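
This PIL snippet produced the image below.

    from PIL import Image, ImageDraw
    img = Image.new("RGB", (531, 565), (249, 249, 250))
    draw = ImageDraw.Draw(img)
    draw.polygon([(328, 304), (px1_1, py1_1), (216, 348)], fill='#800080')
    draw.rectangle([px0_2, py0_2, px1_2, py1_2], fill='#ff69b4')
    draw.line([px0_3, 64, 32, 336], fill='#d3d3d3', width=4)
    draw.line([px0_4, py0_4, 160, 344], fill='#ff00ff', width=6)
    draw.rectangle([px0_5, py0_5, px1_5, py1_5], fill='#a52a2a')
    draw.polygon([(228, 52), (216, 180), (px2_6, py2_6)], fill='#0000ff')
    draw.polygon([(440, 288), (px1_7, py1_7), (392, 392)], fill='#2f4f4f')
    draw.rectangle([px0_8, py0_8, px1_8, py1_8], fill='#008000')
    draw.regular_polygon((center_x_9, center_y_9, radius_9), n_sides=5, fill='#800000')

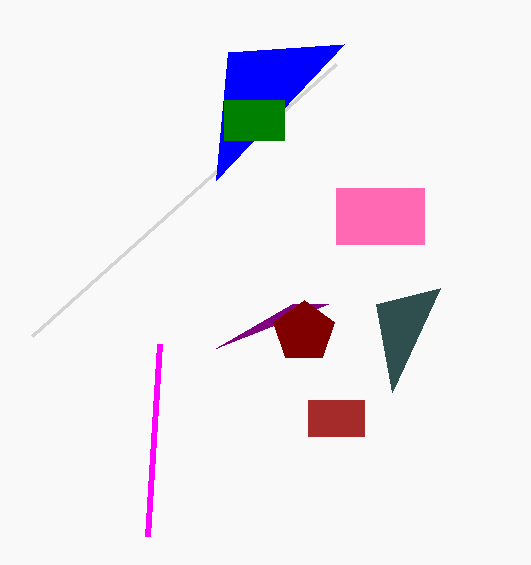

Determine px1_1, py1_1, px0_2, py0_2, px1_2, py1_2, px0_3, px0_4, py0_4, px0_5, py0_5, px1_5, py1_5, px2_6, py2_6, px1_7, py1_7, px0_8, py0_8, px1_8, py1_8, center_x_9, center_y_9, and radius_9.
px1_1 = 292; py1_1 = 304; px0_2 = 336; py0_2 = 188; px1_2 = 424; py1_2 = 244; px0_3 = 336; px0_4 = 148; py0_4 = 536; px0_5 = 308; py0_5 = 400; px1_5 = 364; py1_5 = 436; px2_6 = 344; py2_6 = 44; px1_7 = 376; py1_7 = 304; px0_8 = 224; py0_8 = 100; px1_8 = 284; py1_8 = 140; center_x_9 = 304; center_y_9 = 332; radius_9 = 32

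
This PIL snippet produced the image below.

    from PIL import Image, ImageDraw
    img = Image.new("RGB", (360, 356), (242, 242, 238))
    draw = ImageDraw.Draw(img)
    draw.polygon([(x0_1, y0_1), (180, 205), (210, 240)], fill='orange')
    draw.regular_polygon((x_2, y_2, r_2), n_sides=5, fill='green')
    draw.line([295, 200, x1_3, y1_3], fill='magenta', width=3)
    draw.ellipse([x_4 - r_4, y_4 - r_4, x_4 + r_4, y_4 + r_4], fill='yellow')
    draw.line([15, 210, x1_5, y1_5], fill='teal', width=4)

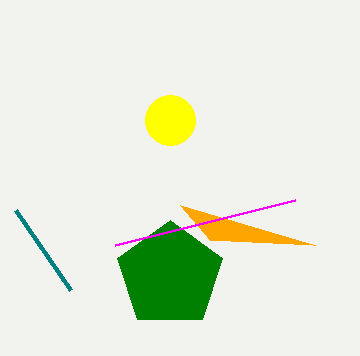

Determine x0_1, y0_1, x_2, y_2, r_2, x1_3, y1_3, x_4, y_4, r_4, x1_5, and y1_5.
x0_1 = 315; y0_1 = 245; x_2 = 170; y_2 = 275; r_2 = 55; x1_3 = 115; y1_3 = 245; x_4 = 170; y_4 = 120; r_4 = 25; x1_5 = 70; y1_5 = 290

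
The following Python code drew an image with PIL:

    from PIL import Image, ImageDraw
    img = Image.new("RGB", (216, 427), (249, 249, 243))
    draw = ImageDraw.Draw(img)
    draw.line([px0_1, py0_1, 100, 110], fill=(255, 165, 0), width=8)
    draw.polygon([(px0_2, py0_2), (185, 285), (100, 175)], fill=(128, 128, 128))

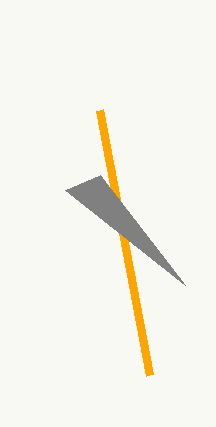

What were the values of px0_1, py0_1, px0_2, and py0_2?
px0_1 = 150; py0_1 = 375; px0_2 = 65; py0_2 = 190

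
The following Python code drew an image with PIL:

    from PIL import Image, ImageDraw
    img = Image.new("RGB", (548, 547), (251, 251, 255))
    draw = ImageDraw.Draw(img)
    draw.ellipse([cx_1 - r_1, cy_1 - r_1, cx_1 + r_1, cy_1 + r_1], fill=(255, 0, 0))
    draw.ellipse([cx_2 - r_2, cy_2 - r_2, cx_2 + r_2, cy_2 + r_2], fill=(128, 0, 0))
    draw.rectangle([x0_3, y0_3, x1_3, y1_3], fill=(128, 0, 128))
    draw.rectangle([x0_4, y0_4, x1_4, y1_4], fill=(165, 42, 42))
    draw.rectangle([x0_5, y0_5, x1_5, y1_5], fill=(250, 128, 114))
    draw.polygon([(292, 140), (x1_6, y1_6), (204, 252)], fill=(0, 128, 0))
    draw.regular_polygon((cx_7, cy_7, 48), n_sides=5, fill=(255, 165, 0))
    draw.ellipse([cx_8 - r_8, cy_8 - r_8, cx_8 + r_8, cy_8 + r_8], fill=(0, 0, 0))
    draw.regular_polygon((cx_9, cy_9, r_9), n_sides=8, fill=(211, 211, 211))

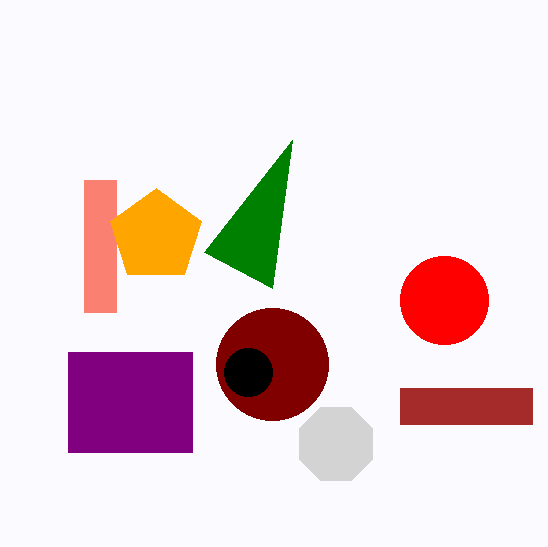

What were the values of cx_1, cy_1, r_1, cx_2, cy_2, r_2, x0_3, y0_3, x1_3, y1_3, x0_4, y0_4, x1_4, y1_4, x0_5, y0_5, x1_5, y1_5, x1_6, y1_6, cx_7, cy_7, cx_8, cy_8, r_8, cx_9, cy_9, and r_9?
cx_1 = 444, cy_1 = 300, r_1 = 44, cx_2 = 272, cy_2 = 364, r_2 = 56, x0_3 = 68, y0_3 = 352, x1_3 = 192, y1_3 = 452, x0_4 = 400, y0_4 = 388, x1_4 = 532, y1_4 = 424, x0_5 = 84, y0_5 = 180, x1_5 = 116, y1_5 = 312, x1_6 = 272, y1_6 = 288, cx_7 = 156, cy_7 = 236, cx_8 = 248, cy_8 = 372, r_8 = 24, cx_9 = 336, cy_9 = 444, r_9 = 40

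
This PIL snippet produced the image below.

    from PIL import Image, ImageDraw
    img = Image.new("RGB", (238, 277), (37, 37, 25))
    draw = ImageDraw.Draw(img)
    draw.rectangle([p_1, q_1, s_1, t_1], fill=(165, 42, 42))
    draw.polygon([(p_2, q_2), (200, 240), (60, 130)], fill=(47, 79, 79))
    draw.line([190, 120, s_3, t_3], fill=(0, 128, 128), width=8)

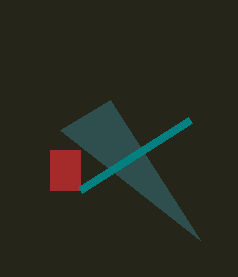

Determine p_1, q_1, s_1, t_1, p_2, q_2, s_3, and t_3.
p_1 = 50
q_1 = 150
s_1 = 80
t_1 = 190
p_2 = 110
q_2 = 100
s_3 = 80
t_3 = 190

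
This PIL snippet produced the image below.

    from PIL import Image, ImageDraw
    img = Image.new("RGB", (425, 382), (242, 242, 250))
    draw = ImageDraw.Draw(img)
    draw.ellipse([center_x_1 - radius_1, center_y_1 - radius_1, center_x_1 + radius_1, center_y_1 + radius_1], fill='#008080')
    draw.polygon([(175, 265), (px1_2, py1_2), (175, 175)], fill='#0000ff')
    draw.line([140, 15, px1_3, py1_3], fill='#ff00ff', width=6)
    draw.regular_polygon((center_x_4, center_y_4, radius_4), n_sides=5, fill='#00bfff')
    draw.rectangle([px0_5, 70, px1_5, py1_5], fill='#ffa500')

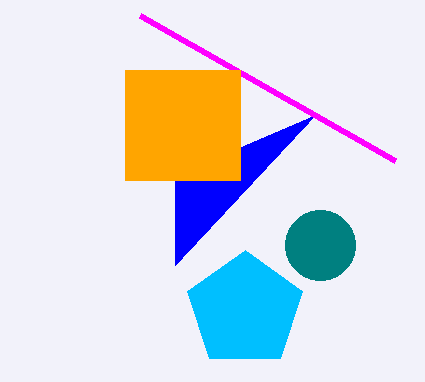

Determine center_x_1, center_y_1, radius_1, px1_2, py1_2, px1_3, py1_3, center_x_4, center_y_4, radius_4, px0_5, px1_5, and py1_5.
center_x_1 = 320
center_y_1 = 245
radius_1 = 35
px1_2 = 315
py1_2 = 115
px1_3 = 395
py1_3 = 160
center_x_4 = 245
center_y_4 = 310
radius_4 = 60
px0_5 = 125
px1_5 = 240
py1_5 = 180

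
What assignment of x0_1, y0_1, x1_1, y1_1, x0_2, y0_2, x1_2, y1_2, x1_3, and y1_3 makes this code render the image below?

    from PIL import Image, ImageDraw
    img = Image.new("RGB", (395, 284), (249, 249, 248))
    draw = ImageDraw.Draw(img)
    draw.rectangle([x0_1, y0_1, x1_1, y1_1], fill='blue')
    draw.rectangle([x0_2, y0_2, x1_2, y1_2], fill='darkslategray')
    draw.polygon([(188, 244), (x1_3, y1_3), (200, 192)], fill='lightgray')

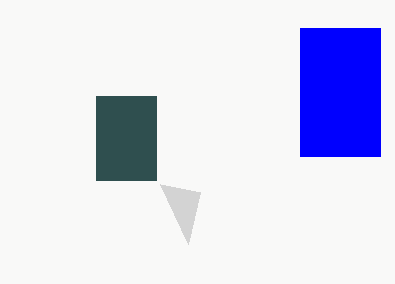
x0_1 = 300
y0_1 = 28
x1_1 = 380
y1_1 = 156
x0_2 = 96
y0_2 = 96
x1_2 = 156
y1_2 = 180
x1_3 = 160
y1_3 = 184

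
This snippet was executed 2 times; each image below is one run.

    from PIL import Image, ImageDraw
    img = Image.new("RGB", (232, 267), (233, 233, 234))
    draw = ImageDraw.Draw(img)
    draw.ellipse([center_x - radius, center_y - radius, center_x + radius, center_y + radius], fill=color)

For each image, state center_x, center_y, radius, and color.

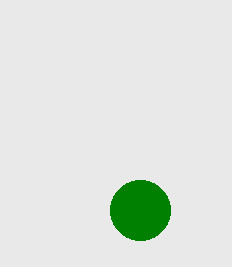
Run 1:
center_x = 140
center_y = 210
radius = 30
color = 'green'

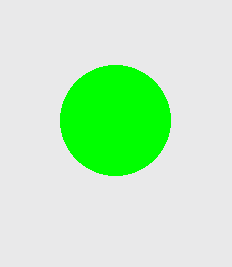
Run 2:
center_x = 115; center_y = 120; radius = 55; color = 'lime'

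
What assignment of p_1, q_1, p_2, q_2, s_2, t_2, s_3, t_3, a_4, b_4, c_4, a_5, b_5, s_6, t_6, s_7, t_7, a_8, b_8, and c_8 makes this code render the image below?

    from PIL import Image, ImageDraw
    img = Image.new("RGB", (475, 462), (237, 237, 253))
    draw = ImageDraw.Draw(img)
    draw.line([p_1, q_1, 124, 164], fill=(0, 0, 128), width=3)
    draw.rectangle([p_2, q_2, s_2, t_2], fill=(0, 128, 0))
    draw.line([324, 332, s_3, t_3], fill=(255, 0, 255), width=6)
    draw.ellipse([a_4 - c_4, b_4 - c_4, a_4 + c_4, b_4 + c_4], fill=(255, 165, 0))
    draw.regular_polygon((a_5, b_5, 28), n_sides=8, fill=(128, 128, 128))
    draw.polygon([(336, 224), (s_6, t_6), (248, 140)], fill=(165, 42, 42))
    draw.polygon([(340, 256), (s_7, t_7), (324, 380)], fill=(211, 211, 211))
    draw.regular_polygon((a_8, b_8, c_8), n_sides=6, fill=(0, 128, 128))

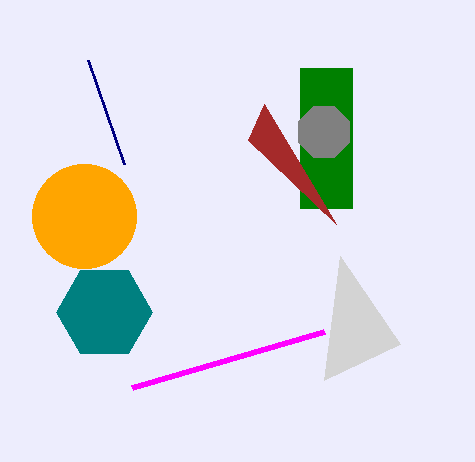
p_1 = 88
q_1 = 60
p_2 = 300
q_2 = 68
s_2 = 352
t_2 = 208
s_3 = 132
t_3 = 388
a_4 = 84
b_4 = 216
c_4 = 52
a_5 = 324
b_5 = 132
s_6 = 264
t_6 = 104
s_7 = 400
t_7 = 344
a_8 = 104
b_8 = 312
c_8 = 48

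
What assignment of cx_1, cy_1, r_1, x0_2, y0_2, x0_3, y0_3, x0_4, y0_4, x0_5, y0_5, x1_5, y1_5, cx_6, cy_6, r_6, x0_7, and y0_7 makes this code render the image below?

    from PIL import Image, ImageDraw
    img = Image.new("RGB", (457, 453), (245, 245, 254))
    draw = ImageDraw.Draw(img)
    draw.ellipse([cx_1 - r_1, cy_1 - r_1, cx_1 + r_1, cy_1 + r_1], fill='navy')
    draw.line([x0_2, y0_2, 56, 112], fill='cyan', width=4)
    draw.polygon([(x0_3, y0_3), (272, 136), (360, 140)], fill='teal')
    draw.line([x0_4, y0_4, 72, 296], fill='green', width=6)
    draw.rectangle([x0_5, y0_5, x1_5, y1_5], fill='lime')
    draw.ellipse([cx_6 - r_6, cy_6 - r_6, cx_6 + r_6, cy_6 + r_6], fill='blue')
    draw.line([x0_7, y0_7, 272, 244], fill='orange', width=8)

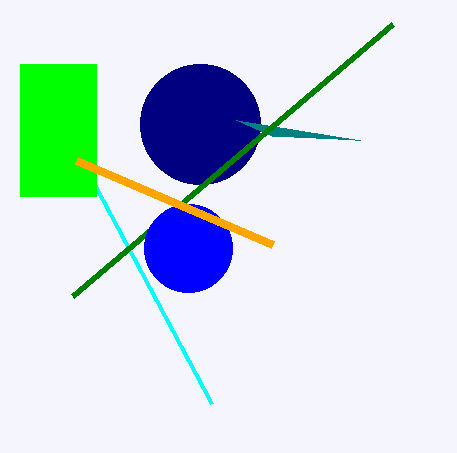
cx_1 = 200; cy_1 = 124; r_1 = 60; x0_2 = 212; y0_2 = 404; x0_3 = 236; y0_3 = 120; x0_4 = 392; y0_4 = 24; x0_5 = 20; y0_5 = 64; x1_5 = 96; y1_5 = 196; cx_6 = 188; cy_6 = 248; r_6 = 44; x0_7 = 76; y0_7 = 160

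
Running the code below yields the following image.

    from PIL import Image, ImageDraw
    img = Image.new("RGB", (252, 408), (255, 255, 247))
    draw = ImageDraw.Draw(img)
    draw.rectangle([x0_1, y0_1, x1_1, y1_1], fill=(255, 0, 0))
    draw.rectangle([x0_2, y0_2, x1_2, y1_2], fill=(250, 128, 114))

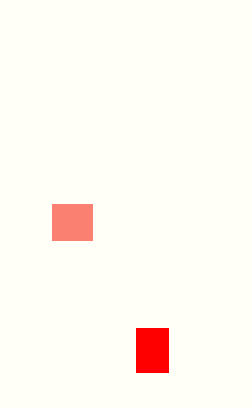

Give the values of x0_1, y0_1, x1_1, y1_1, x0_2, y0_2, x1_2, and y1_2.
x0_1 = 136, y0_1 = 328, x1_1 = 168, y1_1 = 372, x0_2 = 52, y0_2 = 204, x1_2 = 92, y1_2 = 240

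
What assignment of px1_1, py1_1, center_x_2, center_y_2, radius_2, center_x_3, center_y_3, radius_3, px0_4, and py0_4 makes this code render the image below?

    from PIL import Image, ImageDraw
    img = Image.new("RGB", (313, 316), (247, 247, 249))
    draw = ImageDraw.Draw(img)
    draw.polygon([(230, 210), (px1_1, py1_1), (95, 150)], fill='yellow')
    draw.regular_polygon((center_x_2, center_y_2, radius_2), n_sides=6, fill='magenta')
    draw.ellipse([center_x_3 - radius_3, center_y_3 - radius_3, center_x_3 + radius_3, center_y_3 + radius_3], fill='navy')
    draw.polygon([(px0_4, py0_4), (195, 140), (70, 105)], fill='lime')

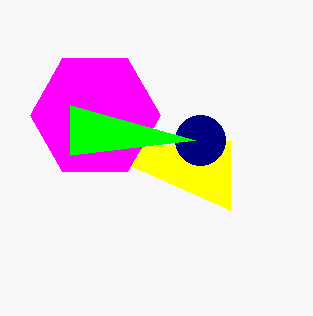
px1_1 = 230
py1_1 = 140
center_x_2 = 95
center_y_2 = 115
radius_2 = 65
center_x_3 = 200
center_y_3 = 140
radius_3 = 25
px0_4 = 70
py0_4 = 155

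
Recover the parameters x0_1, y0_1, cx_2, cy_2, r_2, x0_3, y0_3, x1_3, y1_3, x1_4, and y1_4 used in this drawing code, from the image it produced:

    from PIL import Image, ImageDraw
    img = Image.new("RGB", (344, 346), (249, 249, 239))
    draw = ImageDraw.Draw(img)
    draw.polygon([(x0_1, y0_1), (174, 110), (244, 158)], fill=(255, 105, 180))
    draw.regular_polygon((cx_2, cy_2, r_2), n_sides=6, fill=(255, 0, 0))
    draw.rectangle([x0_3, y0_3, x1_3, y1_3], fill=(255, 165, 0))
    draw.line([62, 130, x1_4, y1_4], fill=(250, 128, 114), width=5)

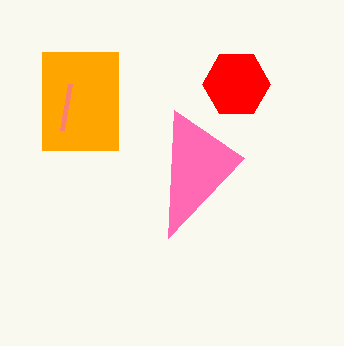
x0_1 = 168
y0_1 = 238
cx_2 = 236
cy_2 = 84
r_2 = 34
x0_3 = 42
y0_3 = 52
x1_3 = 118
y1_3 = 150
x1_4 = 70
y1_4 = 84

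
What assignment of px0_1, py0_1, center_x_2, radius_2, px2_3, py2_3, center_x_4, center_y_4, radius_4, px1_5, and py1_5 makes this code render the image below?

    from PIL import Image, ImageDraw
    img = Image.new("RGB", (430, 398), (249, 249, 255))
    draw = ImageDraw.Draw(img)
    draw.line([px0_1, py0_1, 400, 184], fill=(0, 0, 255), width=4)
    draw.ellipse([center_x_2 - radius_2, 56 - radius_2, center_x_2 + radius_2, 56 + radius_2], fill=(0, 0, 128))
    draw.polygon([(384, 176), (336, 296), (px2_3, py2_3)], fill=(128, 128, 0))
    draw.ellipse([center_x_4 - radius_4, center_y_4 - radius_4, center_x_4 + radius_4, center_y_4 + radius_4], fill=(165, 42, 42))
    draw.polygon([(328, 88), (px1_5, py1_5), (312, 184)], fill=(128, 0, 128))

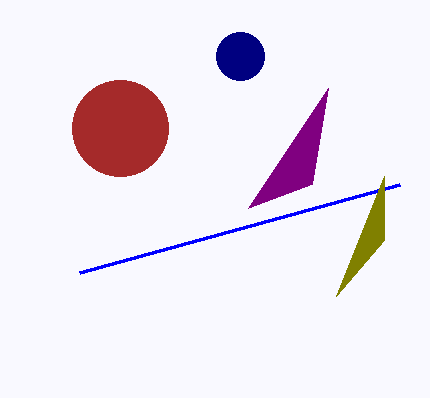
px0_1 = 80, py0_1 = 272, center_x_2 = 240, radius_2 = 24, px2_3 = 384, py2_3 = 240, center_x_4 = 120, center_y_4 = 128, radius_4 = 48, px1_5 = 248, py1_5 = 208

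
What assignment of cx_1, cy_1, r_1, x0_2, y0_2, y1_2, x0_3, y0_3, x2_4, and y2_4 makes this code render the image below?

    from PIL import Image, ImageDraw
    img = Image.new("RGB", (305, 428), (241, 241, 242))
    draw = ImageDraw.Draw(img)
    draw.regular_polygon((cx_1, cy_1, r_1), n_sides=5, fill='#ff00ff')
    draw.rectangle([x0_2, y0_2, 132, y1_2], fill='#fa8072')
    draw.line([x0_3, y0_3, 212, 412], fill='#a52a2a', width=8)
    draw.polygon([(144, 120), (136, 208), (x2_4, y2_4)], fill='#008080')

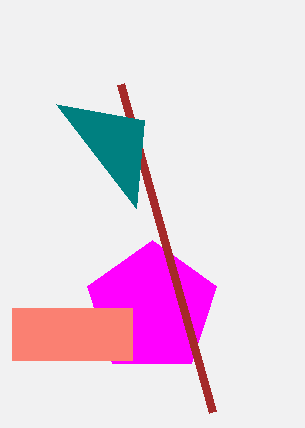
cx_1 = 152
cy_1 = 308
r_1 = 68
x0_2 = 12
y0_2 = 308
y1_2 = 360
x0_3 = 120
y0_3 = 84
x2_4 = 56
y2_4 = 104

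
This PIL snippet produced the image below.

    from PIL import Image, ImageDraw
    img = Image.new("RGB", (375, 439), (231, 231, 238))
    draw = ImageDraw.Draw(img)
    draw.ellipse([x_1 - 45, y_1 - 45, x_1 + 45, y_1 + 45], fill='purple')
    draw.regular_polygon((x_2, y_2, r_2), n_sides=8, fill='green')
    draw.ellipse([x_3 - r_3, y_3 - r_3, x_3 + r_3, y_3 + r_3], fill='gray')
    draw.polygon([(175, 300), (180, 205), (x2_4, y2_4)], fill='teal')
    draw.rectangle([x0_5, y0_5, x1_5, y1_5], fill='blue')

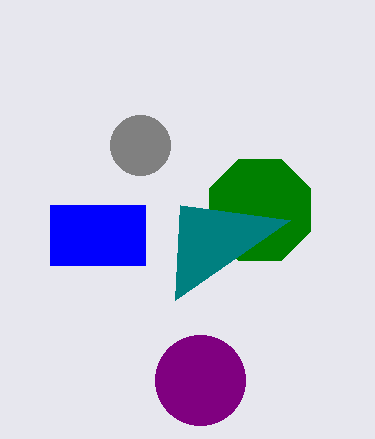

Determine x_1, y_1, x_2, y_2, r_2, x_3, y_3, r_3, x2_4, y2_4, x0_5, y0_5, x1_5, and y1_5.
x_1 = 200, y_1 = 380, x_2 = 260, y_2 = 210, r_2 = 55, x_3 = 140, y_3 = 145, r_3 = 30, x2_4 = 290, y2_4 = 220, x0_5 = 50, y0_5 = 205, x1_5 = 145, y1_5 = 265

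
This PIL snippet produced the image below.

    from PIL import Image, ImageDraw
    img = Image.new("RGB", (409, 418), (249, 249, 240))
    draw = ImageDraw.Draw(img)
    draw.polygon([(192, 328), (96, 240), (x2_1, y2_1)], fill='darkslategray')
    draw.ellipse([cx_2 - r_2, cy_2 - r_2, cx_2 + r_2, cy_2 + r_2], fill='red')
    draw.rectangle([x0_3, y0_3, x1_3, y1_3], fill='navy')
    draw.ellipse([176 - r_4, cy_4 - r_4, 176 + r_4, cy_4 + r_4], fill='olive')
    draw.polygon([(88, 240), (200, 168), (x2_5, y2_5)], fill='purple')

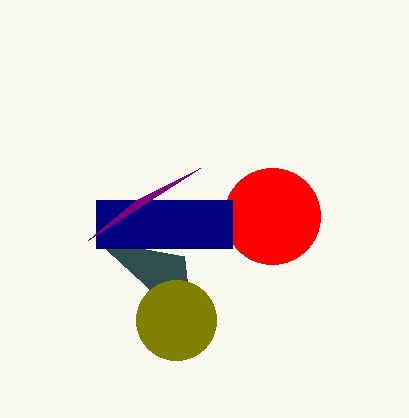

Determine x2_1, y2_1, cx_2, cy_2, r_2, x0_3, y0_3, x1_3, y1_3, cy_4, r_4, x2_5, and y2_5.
x2_1 = 184
y2_1 = 256
cx_2 = 272
cy_2 = 216
r_2 = 48
x0_3 = 96
y0_3 = 200
x1_3 = 232
y1_3 = 248
cy_4 = 320
r_4 = 40
x2_5 = 136
y2_5 = 200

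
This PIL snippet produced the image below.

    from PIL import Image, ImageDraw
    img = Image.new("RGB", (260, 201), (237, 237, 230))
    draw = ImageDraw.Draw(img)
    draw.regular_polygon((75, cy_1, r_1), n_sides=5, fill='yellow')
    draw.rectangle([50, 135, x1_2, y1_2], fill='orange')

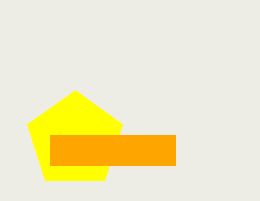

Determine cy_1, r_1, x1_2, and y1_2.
cy_1 = 140, r_1 = 50, x1_2 = 175, y1_2 = 165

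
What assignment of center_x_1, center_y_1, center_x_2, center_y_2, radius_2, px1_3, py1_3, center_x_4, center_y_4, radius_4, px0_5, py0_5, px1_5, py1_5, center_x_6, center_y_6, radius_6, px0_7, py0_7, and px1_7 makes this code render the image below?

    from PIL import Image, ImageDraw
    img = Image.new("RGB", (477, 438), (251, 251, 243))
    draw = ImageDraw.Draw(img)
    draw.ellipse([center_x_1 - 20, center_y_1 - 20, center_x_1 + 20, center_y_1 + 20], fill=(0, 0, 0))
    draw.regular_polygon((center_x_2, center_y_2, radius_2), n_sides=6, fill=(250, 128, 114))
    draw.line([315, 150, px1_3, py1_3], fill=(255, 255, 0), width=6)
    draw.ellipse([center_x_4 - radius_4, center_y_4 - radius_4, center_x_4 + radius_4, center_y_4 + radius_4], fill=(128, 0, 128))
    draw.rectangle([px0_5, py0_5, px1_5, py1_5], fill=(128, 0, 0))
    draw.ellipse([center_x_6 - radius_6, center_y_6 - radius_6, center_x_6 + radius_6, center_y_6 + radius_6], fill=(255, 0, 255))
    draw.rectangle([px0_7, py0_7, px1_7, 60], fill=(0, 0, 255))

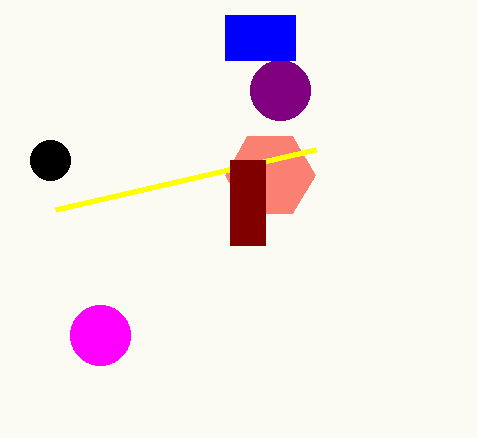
center_x_1 = 50; center_y_1 = 160; center_x_2 = 270; center_y_2 = 175; radius_2 = 45; px1_3 = 55; py1_3 = 210; center_x_4 = 280; center_y_4 = 90; radius_4 = 30; px0_5 = 230; py0_5 = 160; px1_5 = 265; py1_5 = 245; center_x_6 = 100; center_y_6 = 335; radius_6 = 30; px0_7 = 225; py0_7 = 15; px1_7 = 295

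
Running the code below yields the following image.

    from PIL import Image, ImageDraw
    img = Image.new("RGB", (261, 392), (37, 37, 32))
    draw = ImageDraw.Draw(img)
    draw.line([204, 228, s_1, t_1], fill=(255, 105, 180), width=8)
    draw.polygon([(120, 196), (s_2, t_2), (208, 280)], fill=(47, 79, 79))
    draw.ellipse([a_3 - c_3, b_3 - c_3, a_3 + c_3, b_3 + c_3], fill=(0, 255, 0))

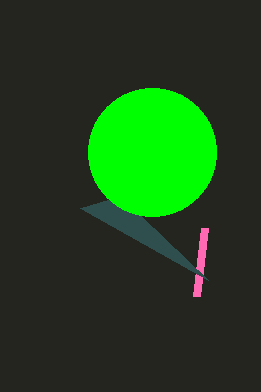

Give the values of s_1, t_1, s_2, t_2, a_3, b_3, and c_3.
s_1 = 196
t_1 = 296
s_2 = 80
t_2 = 208
a_3 = 152
b_3 = 152
c_3 = 64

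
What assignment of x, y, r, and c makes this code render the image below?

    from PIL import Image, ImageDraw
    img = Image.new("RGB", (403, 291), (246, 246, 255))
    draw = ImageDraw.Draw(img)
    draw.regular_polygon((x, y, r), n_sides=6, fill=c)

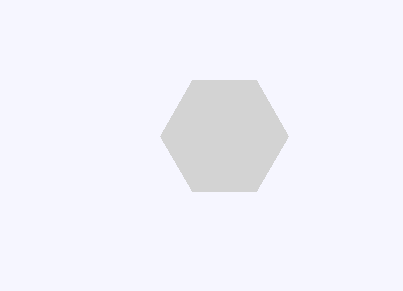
x = 224; y = 136; r = 64; c = 'lightgray'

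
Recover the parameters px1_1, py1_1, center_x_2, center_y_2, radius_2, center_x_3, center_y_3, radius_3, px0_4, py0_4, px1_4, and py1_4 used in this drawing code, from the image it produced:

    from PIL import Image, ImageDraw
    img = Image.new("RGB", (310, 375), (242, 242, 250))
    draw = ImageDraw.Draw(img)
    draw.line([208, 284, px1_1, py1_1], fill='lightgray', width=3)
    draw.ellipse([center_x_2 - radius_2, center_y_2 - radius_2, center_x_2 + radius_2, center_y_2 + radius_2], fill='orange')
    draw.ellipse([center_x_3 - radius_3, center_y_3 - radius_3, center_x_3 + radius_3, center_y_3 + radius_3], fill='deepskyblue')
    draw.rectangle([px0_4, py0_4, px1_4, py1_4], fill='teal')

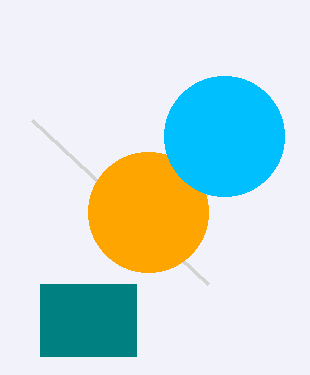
px1_1 = 32; py1_1 = 120; center_x_2 = 148; center_y_2 = 212; radius_2 = 60; center_x_3 = 224; center_y_3 = 136; radius_3 = 60; px0_4 = 40; py0_4 = 284; px1_4 = 136; py1_4 = 356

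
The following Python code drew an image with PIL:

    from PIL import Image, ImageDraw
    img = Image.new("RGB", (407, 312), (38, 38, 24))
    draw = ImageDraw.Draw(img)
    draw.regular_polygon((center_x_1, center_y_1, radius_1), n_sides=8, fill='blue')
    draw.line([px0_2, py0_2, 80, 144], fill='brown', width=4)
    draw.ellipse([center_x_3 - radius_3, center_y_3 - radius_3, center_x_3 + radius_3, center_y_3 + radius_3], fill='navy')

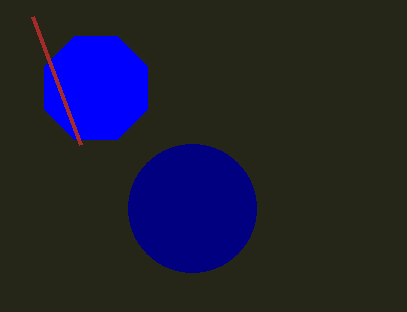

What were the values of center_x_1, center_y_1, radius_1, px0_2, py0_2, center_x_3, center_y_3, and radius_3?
center_x_1 = 96, center_y_1 = 88, radius_1 = 56, px0_2 = 32, py0_2 = 16, center_x_3 = 192, center_y_3 = 208, radius_3 = 64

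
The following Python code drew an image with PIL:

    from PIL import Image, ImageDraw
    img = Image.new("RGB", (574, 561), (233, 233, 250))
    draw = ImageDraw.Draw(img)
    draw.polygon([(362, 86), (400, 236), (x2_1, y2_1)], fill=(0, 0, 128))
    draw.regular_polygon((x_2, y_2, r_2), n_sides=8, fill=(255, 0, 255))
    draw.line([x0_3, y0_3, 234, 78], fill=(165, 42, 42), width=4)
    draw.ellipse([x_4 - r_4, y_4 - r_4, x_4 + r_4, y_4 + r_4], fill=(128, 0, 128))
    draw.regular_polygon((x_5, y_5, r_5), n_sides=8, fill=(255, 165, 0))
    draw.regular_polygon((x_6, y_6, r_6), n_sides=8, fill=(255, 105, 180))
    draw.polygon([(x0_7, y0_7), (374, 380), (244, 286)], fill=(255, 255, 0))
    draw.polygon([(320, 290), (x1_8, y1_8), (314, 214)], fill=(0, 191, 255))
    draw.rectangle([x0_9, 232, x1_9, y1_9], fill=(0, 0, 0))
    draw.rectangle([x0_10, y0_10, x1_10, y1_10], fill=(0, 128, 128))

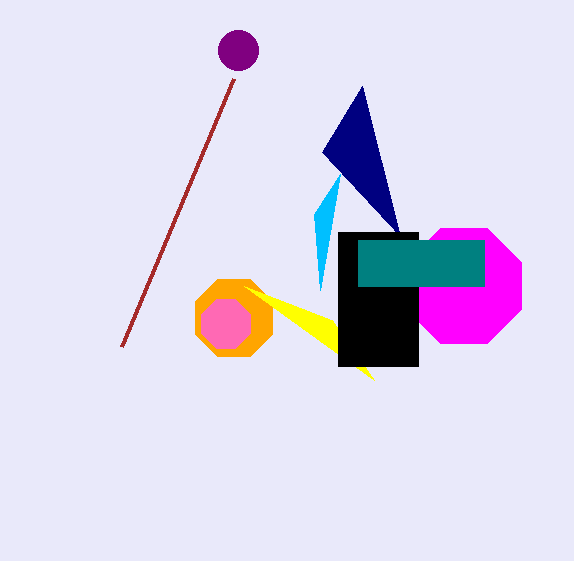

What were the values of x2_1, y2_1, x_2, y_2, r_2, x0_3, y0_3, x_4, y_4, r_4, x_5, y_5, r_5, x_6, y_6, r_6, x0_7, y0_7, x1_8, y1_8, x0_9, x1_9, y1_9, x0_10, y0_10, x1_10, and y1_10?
x2_1 = 322; y2_1 = 152; x_2 = 464; y_2 = 286; r_2 = 62; x0_3 = 122; y0_3 = 346; x_4 = 238; y_4 = 50; r_4 = 20; x_5 = 234; y_5 = 318; r_5 = 42; x_6 = 226; y_6 = 324; r_6 = 26; x0_7 = 332; y0_7 = 320; x1_8 = 340; y1_8 = 174; x0_9 = 338; x1_9 = 418; y1_9 = 366; x0_10 = 358; y0_10 = 240; x1_10 = 484; y1_10 = 286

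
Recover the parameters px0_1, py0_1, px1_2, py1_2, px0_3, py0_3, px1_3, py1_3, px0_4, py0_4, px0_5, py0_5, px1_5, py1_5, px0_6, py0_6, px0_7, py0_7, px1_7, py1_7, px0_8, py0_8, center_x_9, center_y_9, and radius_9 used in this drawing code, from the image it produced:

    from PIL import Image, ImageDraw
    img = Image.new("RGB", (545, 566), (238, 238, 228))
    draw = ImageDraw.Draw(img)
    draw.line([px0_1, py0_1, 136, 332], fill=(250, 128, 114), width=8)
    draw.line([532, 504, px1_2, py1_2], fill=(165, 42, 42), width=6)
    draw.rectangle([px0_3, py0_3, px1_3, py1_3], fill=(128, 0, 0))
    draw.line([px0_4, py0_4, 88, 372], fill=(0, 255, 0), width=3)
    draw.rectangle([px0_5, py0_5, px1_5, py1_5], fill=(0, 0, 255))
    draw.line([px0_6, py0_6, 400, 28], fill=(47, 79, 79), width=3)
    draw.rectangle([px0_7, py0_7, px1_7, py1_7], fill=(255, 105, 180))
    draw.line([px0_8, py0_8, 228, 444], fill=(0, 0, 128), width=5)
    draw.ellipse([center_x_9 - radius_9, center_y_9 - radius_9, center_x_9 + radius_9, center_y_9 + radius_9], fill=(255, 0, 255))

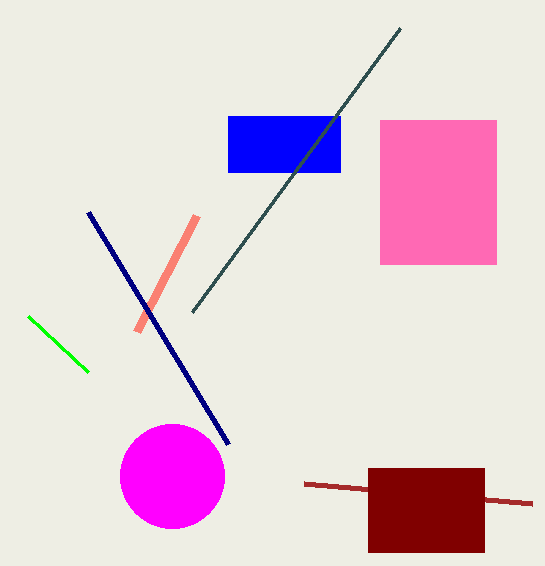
px0_1 = 196; py0_1 = 216; px1_2 = 304; py1_2 = 484; px0_3 = 368; py0_3 = 468; px1_3 = 484; py1_3 = 552; px0_4 = 28; py0_4 = 316; px0_5 = 228; py0_5 = 116; px1_5 = 340; py1_5 = 172; px0_6 = 192; py0_6 = 312; px0_7 = 380; py0_7 = 120; px1_7 = 496; py1_7 = 264; px0_8 = 88; py0_8 = 212; center_x_9 = 172; center_y_9 = 476; radius_9 = 52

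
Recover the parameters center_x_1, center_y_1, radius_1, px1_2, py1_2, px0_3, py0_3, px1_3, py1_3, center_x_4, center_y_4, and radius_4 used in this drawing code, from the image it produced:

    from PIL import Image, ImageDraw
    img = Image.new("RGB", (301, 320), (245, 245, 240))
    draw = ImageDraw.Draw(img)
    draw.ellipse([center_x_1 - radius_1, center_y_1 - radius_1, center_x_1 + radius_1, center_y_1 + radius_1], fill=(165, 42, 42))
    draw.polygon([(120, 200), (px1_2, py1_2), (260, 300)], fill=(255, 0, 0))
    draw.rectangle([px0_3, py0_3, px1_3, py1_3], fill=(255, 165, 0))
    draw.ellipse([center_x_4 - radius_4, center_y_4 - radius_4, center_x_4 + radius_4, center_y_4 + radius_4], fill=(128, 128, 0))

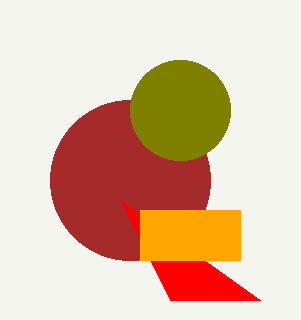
center_x_1 = 130; center_y_1 = 180; radius_1 = 80; px1_2 = 170; py1_2 = 300; px0_3 = 140; py0_3 = 210; px1_3 = 240; py1_3 = 260; center_x_4 = 180; center_y_4 = 110; radius_4 = 50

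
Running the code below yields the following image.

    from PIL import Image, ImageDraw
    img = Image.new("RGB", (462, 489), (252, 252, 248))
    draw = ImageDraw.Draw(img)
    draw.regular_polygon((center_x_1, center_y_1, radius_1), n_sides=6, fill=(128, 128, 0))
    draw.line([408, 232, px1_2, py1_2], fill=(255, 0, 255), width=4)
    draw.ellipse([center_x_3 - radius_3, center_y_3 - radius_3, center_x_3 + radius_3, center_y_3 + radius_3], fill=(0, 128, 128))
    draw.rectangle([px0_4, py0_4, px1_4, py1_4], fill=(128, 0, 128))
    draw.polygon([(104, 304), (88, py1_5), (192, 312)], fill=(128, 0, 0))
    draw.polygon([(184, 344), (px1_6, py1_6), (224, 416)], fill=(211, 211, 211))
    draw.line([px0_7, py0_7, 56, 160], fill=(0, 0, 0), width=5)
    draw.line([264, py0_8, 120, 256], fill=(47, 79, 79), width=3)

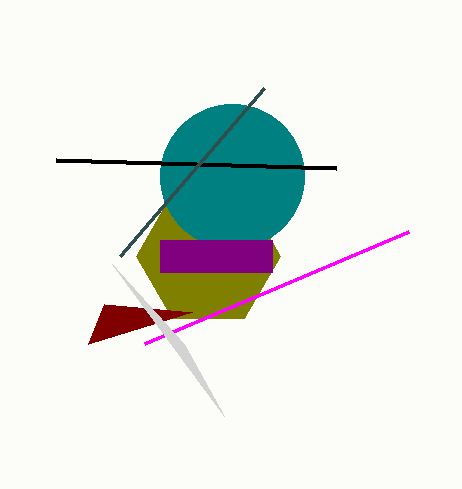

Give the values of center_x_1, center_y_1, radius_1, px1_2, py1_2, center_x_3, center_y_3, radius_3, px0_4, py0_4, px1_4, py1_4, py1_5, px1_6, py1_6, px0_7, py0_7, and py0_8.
center_x_1 = 208, center_y_1 = 256, radius_1 = 72, px1_2 = 144, py1_2 = 344, center_x_3 = 232, center_y_3 = 176, radius_3 = 72, px0_4 = 160, py0_4 = 240, px1_4 = 272, py1_4 = 272, py1_5 = 344, px1_6 = 112, py1_6 = 264, px0_7 = 336, py0_7 = 168, py0_8 = 88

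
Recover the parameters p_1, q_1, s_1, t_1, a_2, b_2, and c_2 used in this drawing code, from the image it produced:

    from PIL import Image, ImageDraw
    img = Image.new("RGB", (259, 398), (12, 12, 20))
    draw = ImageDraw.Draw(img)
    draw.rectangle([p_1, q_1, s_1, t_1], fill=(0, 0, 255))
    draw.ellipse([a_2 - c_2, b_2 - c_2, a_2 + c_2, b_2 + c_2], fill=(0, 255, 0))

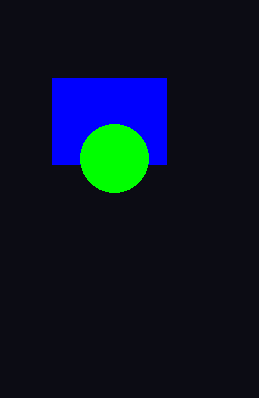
p_1 = 52; q_1 = 78; s_1 = 166; t_1 = 164; a_2 = 114; b_2 = 158; c_2 = 34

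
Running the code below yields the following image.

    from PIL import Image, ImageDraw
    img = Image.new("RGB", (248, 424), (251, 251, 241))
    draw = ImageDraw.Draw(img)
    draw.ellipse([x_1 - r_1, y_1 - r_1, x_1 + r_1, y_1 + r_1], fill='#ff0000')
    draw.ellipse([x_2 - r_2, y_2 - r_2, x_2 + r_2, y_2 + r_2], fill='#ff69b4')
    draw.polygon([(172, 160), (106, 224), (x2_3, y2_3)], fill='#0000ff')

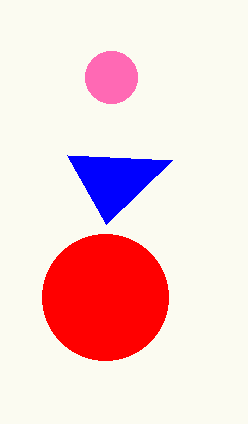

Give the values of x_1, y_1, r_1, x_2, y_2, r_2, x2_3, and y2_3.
x_1 = 105; y_1 = 297; r_1 = 63; x_2 = 111; y_2 = 77; r_2 = 26; x2_3 = 67; y2_3 = 155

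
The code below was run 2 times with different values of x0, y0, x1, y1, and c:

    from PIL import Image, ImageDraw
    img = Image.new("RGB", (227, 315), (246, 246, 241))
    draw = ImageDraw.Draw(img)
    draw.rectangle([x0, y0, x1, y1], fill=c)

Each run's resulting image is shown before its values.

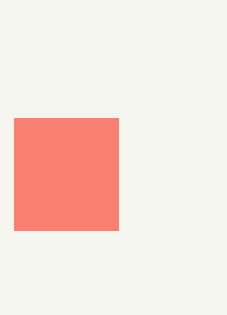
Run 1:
x0 = 14
y0 = 118
x1 = 118
y1 = 230
c = 'salmon'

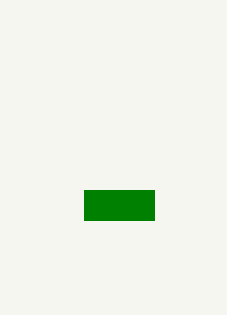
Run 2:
x0 = 84, y0 = 190, x1 = 154, y1 = 220, c = 'green'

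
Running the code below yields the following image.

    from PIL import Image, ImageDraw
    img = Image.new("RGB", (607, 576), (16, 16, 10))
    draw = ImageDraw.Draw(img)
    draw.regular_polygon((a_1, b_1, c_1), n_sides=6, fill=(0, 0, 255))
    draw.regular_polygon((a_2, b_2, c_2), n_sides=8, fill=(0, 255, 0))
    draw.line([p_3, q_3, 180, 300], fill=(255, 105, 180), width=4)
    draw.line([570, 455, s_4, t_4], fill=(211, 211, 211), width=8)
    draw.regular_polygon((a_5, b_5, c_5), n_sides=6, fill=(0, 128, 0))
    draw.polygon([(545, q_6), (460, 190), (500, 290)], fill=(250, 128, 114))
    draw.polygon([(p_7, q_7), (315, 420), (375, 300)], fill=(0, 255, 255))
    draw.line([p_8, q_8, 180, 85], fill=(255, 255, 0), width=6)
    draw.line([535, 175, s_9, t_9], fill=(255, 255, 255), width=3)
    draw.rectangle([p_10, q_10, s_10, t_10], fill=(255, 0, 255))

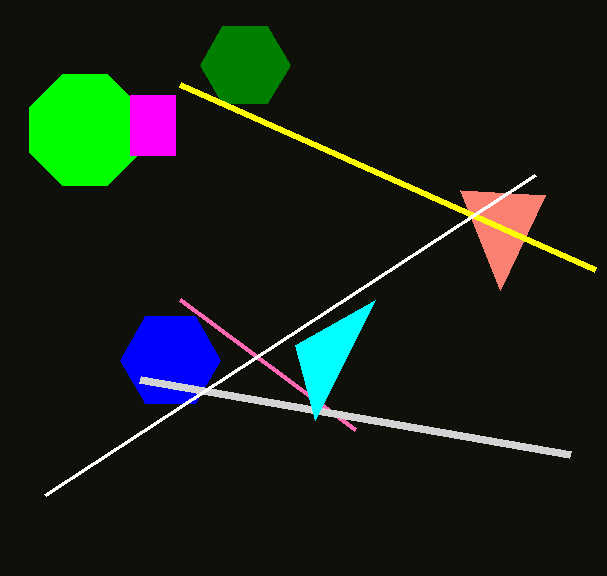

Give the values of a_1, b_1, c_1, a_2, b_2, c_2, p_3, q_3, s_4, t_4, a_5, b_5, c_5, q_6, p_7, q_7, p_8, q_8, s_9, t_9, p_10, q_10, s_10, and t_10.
a_1 = 170; b_1 = 360; c_1 = 50; a_2 = 85; b_2 = 130; c_2 = 60; p_3 = 355; q_3 = 430; s_4 = 140; t_4 = 380; a_5 = 245; b_5 = 65; c_5 = 45; q_6 = 195; p_7 = 295; q_7 = 345; p_8 = 595; q_8 = 270; s_9 = 45; t_9 = 495; p_10 = 130; q_10 = 95; s_10 = 175; t_10 = 155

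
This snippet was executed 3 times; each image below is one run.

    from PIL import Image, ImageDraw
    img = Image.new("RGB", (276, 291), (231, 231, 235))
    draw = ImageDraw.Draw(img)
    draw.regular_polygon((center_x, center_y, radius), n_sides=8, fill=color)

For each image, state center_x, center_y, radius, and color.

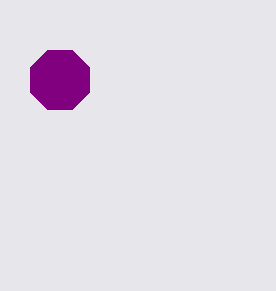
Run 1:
center_x = 60; center_y = 80; radius = 32; color = 'purple'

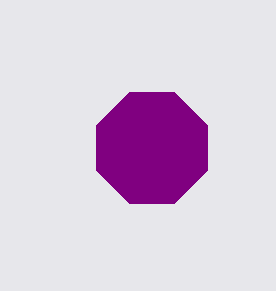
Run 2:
center_x = 152, center_y = 148, radius = 60, color = 'purple'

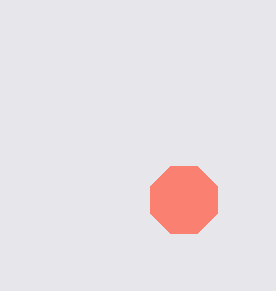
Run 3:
center_x = 184; center_y = 200; radius = 36; color = 'salmon'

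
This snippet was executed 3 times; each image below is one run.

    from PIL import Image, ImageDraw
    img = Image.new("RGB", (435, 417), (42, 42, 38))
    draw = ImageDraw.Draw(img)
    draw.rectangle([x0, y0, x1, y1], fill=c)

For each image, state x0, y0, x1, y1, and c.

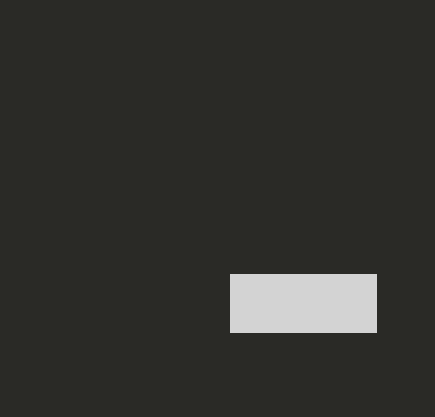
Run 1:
x0 = 230, y0 = 274, x1 = 376, y1 = 332, c = 'lightgray'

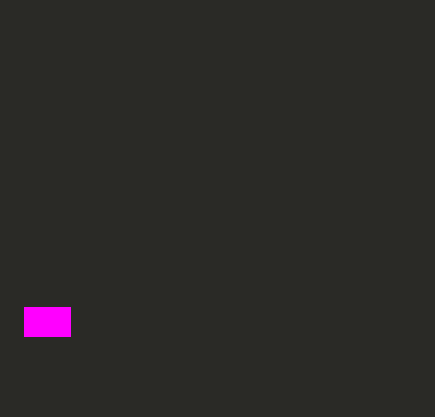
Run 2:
x0 = 24; y0 = 307; x1 = 70; y1 = 336; c = 'magenta'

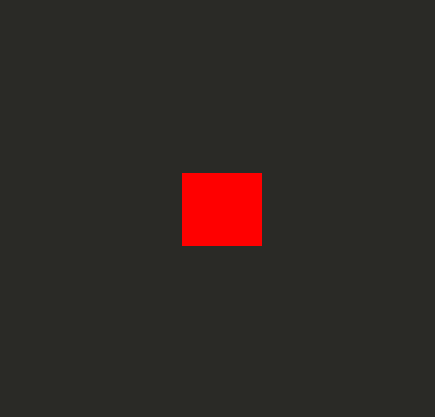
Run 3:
x0 = 182; y0 = 173; x1 = 261; y1 = 245; c = 'red'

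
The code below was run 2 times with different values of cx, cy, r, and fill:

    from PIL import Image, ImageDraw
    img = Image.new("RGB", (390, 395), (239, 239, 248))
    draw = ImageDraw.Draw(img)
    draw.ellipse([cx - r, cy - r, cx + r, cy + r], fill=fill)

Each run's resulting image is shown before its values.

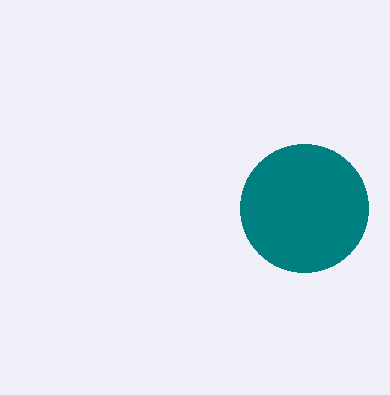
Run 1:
cx = 304, cy = 208, r = 64, fill = 'teal'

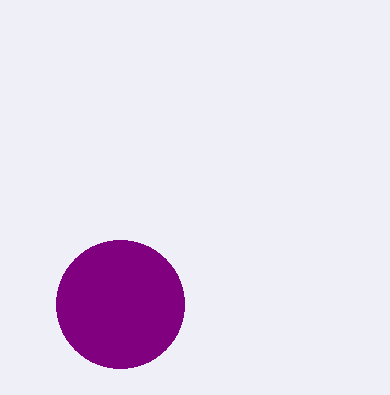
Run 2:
cx = 120; cy = 304; r = 64; fill = 'purple'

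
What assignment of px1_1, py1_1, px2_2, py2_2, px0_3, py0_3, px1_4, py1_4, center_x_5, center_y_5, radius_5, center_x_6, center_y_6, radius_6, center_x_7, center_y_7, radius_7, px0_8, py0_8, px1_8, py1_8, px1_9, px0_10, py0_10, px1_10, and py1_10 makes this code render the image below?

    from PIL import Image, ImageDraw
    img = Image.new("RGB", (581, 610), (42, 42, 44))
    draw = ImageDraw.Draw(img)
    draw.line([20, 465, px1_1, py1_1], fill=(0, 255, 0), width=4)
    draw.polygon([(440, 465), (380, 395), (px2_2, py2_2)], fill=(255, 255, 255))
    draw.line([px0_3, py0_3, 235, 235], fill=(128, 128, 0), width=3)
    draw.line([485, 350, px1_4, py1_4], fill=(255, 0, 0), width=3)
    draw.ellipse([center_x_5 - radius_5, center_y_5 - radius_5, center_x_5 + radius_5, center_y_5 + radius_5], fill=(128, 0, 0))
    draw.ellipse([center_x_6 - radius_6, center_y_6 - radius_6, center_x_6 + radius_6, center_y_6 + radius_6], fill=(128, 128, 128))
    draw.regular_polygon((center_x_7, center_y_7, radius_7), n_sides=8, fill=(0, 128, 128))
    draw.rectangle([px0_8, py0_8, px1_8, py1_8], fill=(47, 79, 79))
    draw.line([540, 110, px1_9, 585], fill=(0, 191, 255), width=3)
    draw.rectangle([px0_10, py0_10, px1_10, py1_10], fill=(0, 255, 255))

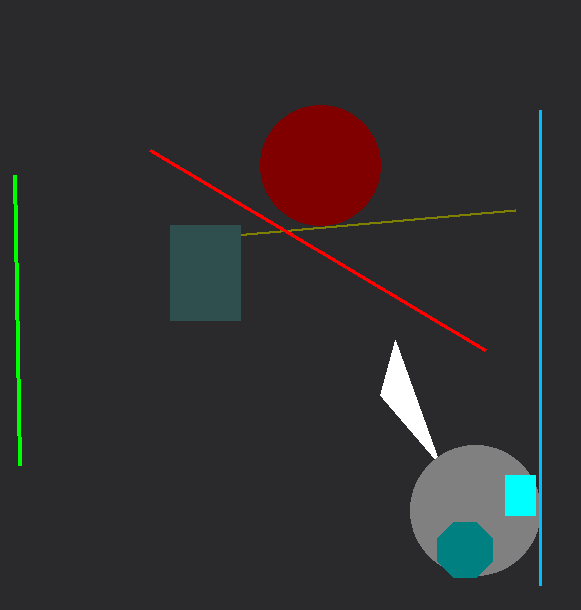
px1_1 = 15, py1_1 = 175, px2_2 = 395, py2_2 = 340, px0_3 = 515, py0_3 = 210, px1_4 = 150, py1_4 = 150, center_x_5 = 320, center_y_5 = 165, radius_5 = 60, center_x_6 = 475, center_y_6 = 510, radius_6 = 65, center_x_7 = 465, center_y_7 = 550, radius_7 = 30, px0_8 = 170, py0_8 = 225, px1_8 = 240, py1_8 = 320, px1_9 = 540, px0_10 = 505, py0_10 = 475, px1_10 = 535, py1_10 = 515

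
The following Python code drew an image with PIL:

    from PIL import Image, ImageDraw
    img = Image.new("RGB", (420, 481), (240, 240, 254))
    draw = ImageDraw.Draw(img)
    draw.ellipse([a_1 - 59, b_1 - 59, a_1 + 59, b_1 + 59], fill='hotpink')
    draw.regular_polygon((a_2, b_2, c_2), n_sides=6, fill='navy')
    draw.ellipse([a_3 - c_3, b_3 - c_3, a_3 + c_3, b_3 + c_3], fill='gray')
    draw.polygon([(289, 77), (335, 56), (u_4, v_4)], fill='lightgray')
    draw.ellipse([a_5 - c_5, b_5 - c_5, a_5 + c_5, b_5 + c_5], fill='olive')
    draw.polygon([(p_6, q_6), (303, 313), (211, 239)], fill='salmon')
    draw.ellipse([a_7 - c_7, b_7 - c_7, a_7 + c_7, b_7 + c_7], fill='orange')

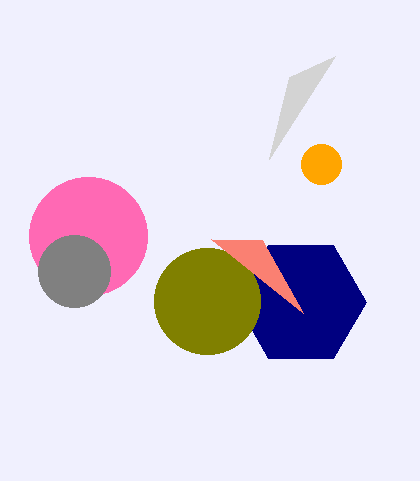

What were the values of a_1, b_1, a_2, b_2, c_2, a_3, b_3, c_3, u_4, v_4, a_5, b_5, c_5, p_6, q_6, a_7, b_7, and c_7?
a_1 = 88, b_1 = 236, a_2 = 301, b_2 = 302, c_2 = 65, a_3 = 74, b_3 = 271, c_3 = 36, u_4 = 269, v_4 = 159, a_5 = 207, b_5 = 301, c_5 = 53, p_6 = 262, q_6 = 240, a_7 = 321, b_7 = 164, c_7 = 20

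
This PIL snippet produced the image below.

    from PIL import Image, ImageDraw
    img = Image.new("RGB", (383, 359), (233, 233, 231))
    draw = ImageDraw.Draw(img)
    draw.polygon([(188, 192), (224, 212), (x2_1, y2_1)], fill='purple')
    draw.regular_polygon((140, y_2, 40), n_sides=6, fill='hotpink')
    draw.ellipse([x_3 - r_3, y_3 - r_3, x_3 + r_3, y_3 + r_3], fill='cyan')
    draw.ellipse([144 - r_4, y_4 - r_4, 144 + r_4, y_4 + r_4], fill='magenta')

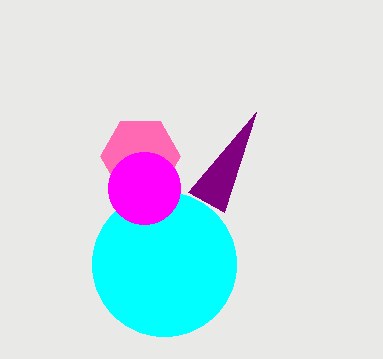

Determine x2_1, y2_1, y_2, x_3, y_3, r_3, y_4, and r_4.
x2_1 = 256
y2_1 = 112
y_2 = 156
x_3 = 164
y_3 = 264
r_3 = 72
y_4 = 188
r_4 = 36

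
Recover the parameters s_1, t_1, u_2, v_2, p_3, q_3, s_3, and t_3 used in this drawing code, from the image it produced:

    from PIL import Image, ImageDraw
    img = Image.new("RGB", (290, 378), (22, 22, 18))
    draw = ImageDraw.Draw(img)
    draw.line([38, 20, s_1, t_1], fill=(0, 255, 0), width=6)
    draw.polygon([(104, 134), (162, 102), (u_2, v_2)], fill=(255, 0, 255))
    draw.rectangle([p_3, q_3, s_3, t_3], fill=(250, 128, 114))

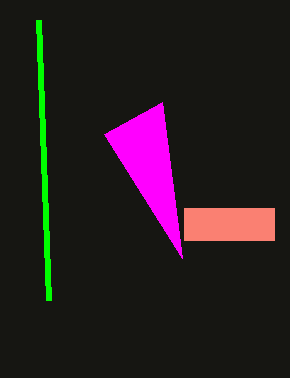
s_1 = 48
t_1 = 300
u_2 = 182
v_2 = 258
p_3 = 184
q_3 = 208
s_3 = 274
t_3 = 240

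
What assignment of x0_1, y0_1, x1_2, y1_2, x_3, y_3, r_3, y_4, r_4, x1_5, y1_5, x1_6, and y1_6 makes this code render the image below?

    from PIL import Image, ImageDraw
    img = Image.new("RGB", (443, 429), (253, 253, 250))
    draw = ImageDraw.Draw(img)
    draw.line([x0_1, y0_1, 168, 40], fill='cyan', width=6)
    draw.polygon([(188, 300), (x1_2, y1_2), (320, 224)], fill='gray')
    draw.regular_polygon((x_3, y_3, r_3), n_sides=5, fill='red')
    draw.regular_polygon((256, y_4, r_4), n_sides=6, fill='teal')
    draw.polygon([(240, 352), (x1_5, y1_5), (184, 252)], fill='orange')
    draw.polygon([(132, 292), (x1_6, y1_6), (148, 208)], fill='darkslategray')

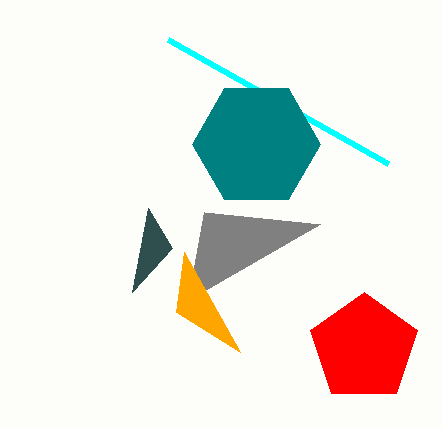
x0_1 = 388, y0_1 = 164, x1_2 = 204, y1_2 = 212, x_3 = 364, y_3 = 348, r_3 = 56, y_4 = 144, r_4 = 64, x1_5 = 176, y1_5 = 312, x1_6 = 172, y1_6 = 248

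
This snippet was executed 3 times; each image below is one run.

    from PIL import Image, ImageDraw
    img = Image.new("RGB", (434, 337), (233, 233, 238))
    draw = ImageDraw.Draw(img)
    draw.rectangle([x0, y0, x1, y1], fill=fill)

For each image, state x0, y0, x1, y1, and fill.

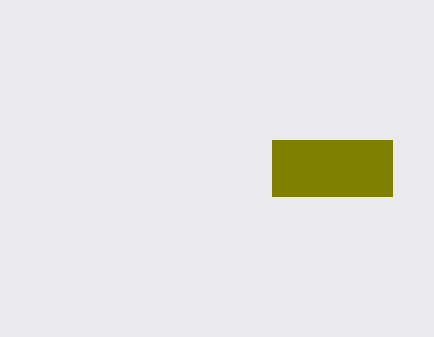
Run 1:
x0 = 272, y0 = 140, x1 = 392, y1 = 196, fill = 'olive'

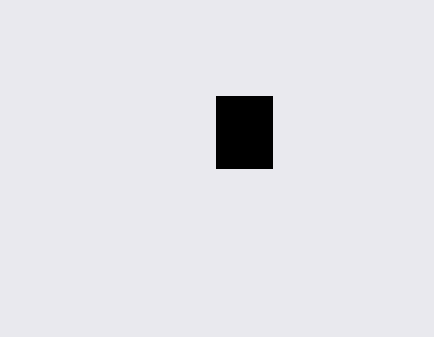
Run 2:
x0 = 216; y0 = 96; x1 = 272; y1 = 168; fill = 'black'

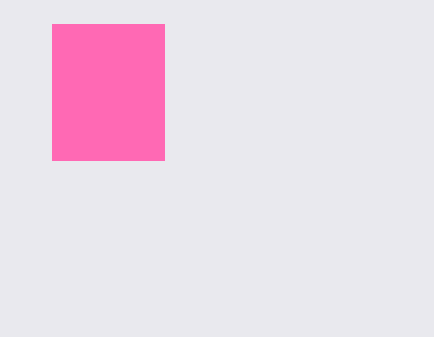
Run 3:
x0 = 52; y0 = 24; x1 = 164; y1 = 160; fill = 'hotpink'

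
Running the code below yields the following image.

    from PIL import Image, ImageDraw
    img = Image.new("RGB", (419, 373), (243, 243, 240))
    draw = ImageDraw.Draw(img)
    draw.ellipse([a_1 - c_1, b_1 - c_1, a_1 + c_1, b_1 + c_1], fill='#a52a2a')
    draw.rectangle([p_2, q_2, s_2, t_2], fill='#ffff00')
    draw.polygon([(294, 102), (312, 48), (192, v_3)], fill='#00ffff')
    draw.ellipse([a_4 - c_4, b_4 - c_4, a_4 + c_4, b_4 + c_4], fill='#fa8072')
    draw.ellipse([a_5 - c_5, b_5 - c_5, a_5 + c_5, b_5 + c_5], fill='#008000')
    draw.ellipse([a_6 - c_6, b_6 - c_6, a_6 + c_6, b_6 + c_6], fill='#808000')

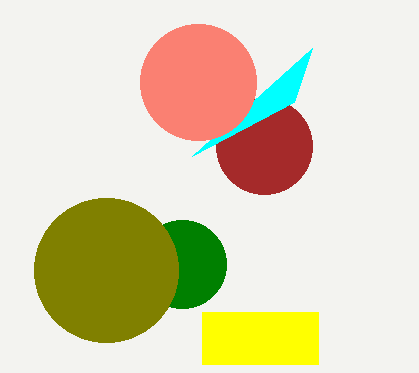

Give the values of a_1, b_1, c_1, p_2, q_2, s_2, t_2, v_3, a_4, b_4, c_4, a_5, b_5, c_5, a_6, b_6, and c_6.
a_1 = 264; b_1 = 146; c_1 = 48; p_2 = 202; q_2 = 312; s_2 = 318; t_2 = 364; v_3 = 156; a_4 = 198; b_4 = 82; c_4 = 58; a_5 = 182; b_5 = 264; c_5 = 44; a_6 = 106; b_6 = 270; c_6 = 72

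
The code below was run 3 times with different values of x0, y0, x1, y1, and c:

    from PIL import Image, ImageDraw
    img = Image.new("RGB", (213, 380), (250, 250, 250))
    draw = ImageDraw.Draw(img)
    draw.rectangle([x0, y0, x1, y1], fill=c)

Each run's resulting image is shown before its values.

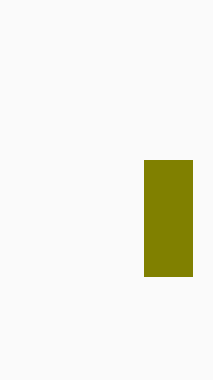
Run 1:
x0 = 144, y0 = 160, x1 = 192, y1 = 276, c = 'olive'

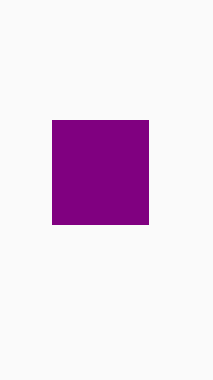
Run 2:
x0 = 52; y0 = 120; x1 = 148; y1 = 224; c = 'purple'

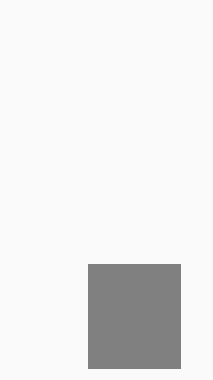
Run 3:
x0 = 88, y0 = 264, x1 = 180, y1 = 368, c = 'gray'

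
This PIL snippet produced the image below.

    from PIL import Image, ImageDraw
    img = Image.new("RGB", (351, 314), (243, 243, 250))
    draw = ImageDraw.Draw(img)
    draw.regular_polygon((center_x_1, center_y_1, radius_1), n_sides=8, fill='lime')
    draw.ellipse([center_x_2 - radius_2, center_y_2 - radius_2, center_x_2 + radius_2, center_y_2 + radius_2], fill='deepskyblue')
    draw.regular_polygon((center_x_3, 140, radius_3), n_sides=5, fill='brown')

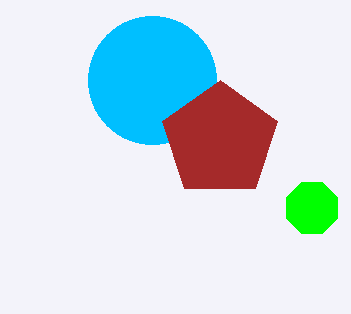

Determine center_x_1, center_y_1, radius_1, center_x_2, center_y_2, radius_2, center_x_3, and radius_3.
center_x_1 = 312
center_y_1 = 208
radius_1 = 28
center_x_2 = 152
center_y_2 = 80
radius_2 = 64
center_x_3 = 220
radius_3 = 60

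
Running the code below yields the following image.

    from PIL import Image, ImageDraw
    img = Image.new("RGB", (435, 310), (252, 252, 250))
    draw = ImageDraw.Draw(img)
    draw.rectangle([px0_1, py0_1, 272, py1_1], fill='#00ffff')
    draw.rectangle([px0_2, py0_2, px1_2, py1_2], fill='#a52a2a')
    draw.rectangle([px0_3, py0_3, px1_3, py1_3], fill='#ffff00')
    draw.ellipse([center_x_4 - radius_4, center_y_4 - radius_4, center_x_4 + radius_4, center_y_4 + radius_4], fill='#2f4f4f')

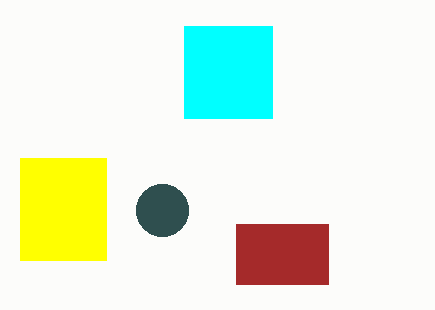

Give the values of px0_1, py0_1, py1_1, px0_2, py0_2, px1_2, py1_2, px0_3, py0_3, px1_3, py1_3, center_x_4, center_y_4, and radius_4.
px0_1 = 184
py0_1 = 26
py1_1 = 118
px0_2 = 236
py0_2 = 224
px1_2 = 328
py1_2 = 284
px0_3 = 20
py0_3 = 158
px1_3 = 106
py1_3 = 260
center_x_4 = 162
center_y_4 = 210
radius_4 = 26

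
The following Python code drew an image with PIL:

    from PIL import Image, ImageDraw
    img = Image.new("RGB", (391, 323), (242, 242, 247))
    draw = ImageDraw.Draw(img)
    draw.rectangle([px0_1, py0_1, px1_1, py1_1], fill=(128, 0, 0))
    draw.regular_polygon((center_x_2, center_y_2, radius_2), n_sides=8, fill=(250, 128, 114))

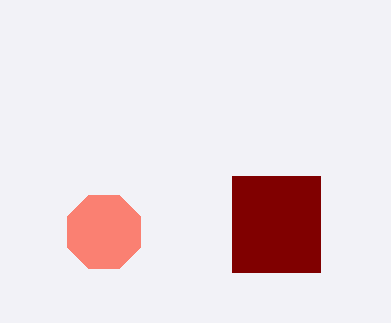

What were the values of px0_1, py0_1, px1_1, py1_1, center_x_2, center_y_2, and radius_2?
px0_1 = 232, py0_1 = 176, px1_1 = 320, py1_1 = 272, center_x_2 = 104, center_y_2 = 232, radius_2 = 40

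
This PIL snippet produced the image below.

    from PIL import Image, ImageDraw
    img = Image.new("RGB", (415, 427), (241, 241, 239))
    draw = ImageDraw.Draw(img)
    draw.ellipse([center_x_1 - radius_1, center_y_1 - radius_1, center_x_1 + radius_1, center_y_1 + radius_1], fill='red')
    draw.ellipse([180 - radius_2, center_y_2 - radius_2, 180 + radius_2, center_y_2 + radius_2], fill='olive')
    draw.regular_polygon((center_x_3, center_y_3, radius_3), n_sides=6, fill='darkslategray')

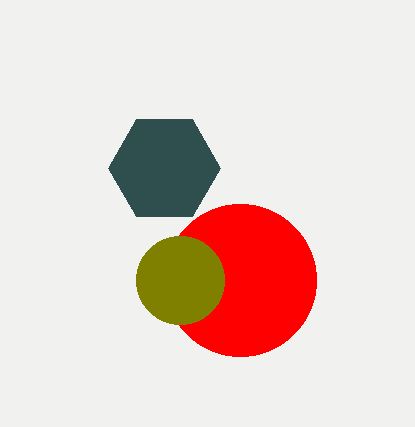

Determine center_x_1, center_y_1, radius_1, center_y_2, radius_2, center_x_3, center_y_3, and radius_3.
center_x_1 = 240
center_y_1 = 280
radius_1 = 76
center_y_2 = 280
radius_2 = 44
center_x_3 = 164
center_y_3 = 168
radius_3 = 56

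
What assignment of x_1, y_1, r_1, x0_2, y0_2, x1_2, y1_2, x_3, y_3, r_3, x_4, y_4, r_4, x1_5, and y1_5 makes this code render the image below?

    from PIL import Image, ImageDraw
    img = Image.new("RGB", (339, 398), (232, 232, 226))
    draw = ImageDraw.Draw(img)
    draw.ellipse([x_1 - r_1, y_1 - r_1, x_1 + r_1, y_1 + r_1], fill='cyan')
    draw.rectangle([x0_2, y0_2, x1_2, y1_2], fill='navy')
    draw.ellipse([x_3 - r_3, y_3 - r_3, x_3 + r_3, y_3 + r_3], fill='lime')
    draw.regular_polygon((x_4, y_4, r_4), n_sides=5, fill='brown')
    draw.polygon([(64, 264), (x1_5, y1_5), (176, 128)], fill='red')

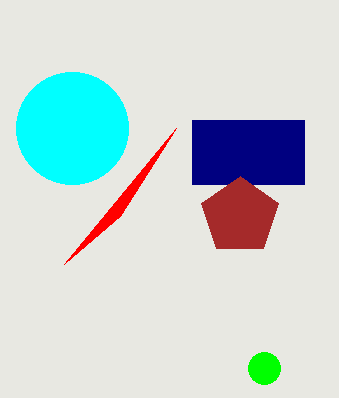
x_1 = 72
y_1 = 128
r_1 = 56
x0_2 = 192
y0_2 = 120
x1_2 = 304
y1_2 = 184
x_3 = 264
y_3 = 368
r_3 = 16
x_4 = 240
y_4 = 216
r_4 = 40
x1_5 = 120
y1_5 = 216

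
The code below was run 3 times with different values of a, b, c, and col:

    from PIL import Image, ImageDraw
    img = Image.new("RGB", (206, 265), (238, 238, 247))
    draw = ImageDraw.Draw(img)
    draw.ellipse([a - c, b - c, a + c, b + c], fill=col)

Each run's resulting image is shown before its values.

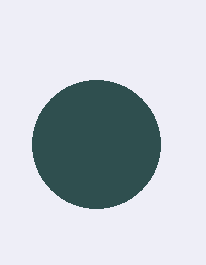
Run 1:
a = 96; b = 144; c = 64; col = 'darkslategray'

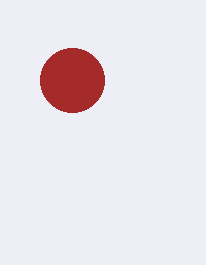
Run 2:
a = 72
b = 80
c = 32
col = 'brown'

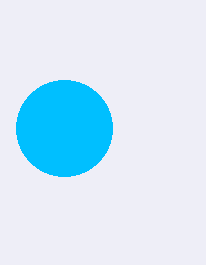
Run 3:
a = 64, b = 128, c = 48, col = 'deepskyblue'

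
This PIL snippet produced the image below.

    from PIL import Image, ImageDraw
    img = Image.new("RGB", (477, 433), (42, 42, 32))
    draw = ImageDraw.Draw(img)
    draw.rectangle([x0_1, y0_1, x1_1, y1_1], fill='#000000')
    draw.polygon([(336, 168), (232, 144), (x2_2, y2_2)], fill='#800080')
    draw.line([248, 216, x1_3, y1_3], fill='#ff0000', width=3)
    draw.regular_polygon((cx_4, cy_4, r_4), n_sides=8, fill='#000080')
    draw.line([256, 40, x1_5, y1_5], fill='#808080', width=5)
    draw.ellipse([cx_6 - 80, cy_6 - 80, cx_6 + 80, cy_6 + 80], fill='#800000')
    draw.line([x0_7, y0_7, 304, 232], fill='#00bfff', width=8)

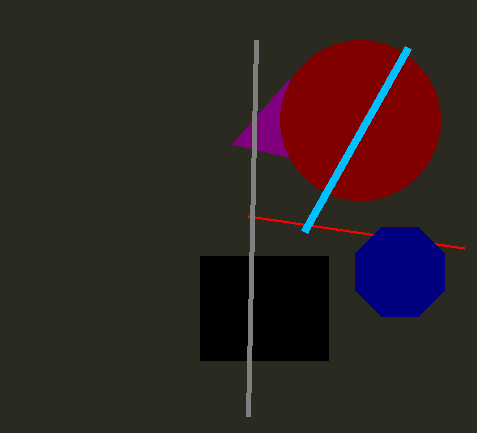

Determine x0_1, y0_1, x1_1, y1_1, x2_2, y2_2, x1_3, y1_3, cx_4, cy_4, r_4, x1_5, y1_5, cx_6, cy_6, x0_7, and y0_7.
x0_1 = 200, y0_1 = 256, x1_1 = 328, y1_1 = 360, x2_2 = 288, y2_2 = 80, x1_3 = 464, y1_3 = 248, cx_4 = 400, cy_4 = 272, r_4 = 48, x1_5 = 248, y1_5 = 416, cx_6 = 360, cy_6 = 120, x0_7 = 408, y0_7 = 48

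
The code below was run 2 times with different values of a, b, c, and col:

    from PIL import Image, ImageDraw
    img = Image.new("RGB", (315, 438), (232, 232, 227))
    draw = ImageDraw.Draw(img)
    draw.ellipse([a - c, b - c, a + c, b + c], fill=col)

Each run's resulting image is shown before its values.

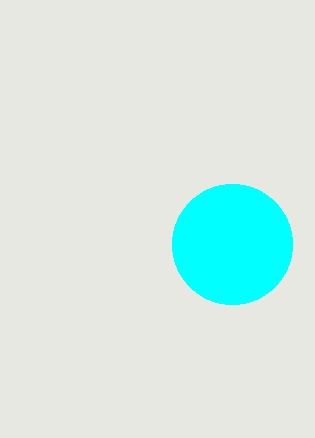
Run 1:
a = 232; b = 244; c = 60; col = 'cyan'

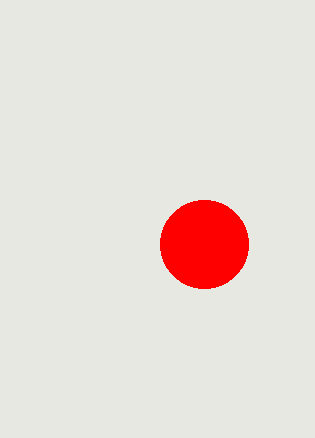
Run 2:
a = 204
b = 244
c = 44
col = 'red'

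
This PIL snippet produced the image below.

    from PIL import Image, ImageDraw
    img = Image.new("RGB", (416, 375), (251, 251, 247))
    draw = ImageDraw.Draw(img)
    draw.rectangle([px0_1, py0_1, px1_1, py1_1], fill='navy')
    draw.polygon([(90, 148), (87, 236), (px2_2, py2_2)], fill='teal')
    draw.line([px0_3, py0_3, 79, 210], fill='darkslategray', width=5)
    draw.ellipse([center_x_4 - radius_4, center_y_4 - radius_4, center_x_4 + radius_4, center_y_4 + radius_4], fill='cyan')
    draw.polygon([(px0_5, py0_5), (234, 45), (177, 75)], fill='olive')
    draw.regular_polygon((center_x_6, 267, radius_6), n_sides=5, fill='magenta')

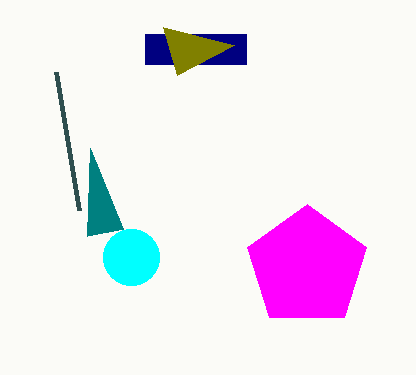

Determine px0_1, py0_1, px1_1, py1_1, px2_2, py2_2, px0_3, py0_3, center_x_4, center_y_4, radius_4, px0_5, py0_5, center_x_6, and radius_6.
px0_1 = 145
py0_1 = 34
px1_1 = 246
py1_1 = 64
px2_2 = 123
py2_2 = 229
px0_3 = 56
py0_3 = 72
center_x_4 = 131
center_y_4 = 257
radius_4 = 28
px0_5 = 163
py0_5 = 27
center_x_6 = 307
radius_6 = 63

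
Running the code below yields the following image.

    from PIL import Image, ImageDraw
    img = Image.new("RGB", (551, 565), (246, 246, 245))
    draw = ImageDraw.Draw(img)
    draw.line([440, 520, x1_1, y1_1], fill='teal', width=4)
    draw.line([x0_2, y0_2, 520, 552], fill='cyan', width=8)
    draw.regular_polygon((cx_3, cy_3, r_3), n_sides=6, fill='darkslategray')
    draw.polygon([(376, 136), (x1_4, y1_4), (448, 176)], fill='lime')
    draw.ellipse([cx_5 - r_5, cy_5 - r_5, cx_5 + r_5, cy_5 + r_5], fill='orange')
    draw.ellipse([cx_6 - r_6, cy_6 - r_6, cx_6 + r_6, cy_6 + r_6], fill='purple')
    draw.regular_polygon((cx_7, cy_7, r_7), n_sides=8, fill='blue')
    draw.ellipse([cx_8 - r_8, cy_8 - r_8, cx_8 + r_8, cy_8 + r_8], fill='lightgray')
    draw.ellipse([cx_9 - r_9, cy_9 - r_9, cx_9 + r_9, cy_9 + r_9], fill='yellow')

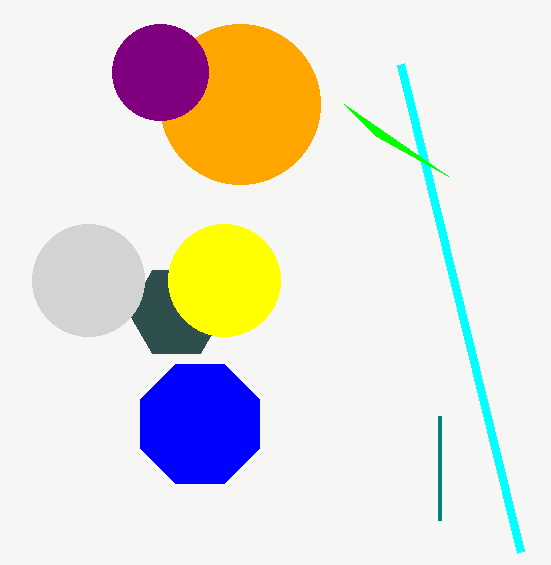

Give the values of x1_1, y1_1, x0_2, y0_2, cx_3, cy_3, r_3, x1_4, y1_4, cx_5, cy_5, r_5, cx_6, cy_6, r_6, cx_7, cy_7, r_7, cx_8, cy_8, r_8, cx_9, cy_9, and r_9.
x1_1 = 440, y1_1 = 416, x0_2 = 400, y0_2 = 64, cx_3 = 176, cy_3 = 312, r_3 = 48, x1_4 = 344, y1_4 = 104, cx_5 = 240, cy_5 = 104, r_5 = 80, cx_6 = 160, cy_6 = 72, r_6 = 48, cx_7 = 200, cy_7 = 424, r_7 = 64, cx_8 = 88, cy_8 = 280, r_8 = 56, cx_9 = 224, cy_9 = 280, r_9 = 56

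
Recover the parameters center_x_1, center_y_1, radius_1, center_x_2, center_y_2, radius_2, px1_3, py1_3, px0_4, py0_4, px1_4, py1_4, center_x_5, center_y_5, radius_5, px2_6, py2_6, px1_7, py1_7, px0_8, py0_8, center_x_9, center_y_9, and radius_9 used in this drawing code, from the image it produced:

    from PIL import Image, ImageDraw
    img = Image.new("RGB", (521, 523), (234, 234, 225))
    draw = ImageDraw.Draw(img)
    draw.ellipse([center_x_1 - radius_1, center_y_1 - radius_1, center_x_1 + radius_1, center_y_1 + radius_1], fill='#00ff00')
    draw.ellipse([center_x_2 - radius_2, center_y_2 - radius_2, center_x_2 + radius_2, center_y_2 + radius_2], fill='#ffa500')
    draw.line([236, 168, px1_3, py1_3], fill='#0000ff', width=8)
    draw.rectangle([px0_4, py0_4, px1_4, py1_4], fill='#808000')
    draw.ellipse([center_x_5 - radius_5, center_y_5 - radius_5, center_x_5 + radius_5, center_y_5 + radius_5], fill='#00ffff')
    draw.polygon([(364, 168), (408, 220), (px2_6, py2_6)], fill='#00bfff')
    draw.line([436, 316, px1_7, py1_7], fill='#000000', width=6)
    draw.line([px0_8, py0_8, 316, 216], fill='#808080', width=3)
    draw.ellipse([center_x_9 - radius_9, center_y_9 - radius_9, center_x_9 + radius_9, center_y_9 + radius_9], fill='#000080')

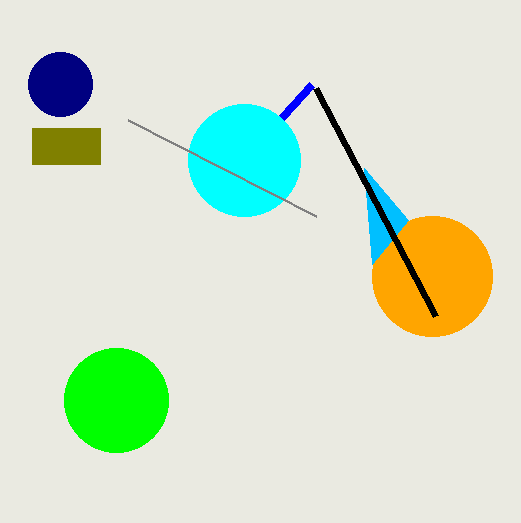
center_x_1 = 116
center_y_1 = 400
radius_1 = 52
center_x_2 = 432
center_y_2 = 276
radius_2 = 60
px1_3 = 312
py1_3 = 84
px0_4 = 32
py0_4 = 128
px1_4 = 100
py1_4 = 164
center_x_5 = 244
center_y_5 = 160
radius_5 = 56
px2_6 = 372
py2_6 = 264
px1_7 = 316
py1_7 = 88
px0_8 = 128
py0_8 = 120
center_x_9 = 60
center_y_9 = 84
radius_9 = 32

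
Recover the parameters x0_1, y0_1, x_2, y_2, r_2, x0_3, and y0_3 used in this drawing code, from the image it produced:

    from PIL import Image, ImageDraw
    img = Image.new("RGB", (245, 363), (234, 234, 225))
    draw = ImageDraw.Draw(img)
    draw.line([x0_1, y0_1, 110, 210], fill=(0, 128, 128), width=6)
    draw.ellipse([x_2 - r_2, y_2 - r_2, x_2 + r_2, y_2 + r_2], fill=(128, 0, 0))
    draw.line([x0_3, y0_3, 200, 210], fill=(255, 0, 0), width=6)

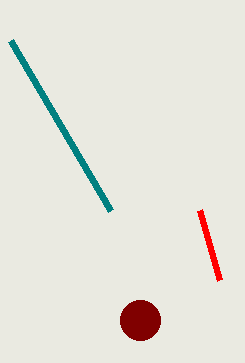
x0_1 = 10, y0_1 = 40, x_2 = 140, y_2 = 320, r_2 = 20, x0_3 = 220, y0_3 = 280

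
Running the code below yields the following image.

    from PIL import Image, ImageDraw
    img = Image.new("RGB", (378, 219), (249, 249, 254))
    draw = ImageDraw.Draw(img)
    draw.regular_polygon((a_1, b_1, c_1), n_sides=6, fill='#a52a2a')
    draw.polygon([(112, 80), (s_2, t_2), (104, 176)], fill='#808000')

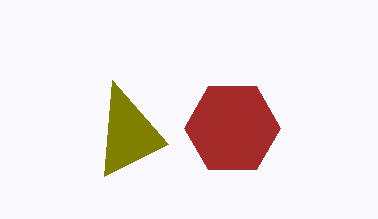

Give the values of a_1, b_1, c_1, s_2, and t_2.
a_1 = 232, b_1 = 128, c_1 = 48, s_2 = 168, t_2 = 144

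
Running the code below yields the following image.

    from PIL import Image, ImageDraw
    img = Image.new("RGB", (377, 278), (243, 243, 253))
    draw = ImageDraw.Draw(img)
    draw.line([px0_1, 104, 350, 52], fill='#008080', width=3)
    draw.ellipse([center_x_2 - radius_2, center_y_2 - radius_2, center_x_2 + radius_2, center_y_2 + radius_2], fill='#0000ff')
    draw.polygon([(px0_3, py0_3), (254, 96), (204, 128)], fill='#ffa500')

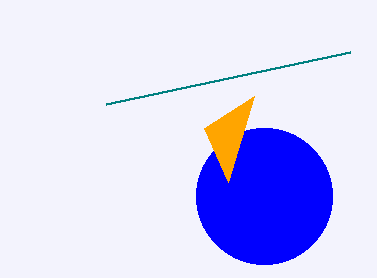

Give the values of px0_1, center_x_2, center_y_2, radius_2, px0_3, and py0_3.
px0_1 = 106
center_x_2 = 264
center_y_2 = 196
radius_2 = 68
px0_3 = 228
py0_3 = 182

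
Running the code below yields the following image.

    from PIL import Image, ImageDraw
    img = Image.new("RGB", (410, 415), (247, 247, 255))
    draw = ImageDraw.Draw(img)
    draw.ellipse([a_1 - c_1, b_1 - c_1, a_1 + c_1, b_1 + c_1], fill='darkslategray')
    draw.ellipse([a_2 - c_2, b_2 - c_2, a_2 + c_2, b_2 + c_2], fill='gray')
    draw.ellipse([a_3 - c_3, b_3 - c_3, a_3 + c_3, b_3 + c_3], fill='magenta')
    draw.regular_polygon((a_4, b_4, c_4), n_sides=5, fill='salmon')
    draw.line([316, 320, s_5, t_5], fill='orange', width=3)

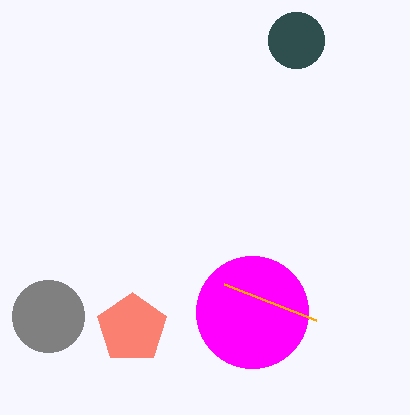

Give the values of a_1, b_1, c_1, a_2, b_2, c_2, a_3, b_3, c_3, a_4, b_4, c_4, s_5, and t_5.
a_1 = 296; b_1 = 40; c_1 = 28; a_2 = 48; b_2 = 316; c_2 = 36; a_3 = 252; b_3 = 312; c_3 = 56; a_4 = 132; b_4 = 328; c_4 = 36; s_5 = 224; t_5 = 284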